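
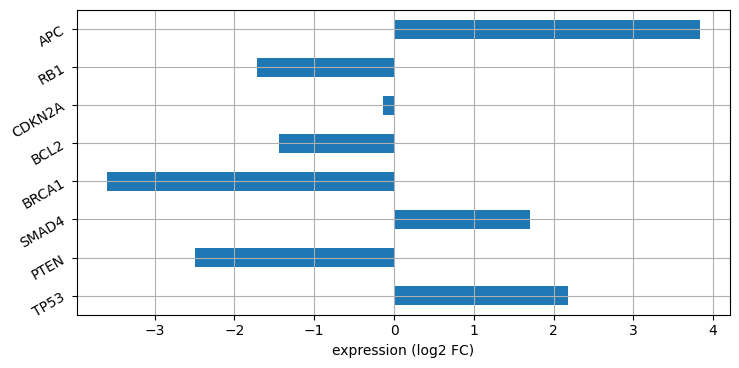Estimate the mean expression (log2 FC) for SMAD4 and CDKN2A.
(2 + 0) / 2 ≈ 1.

≈ 1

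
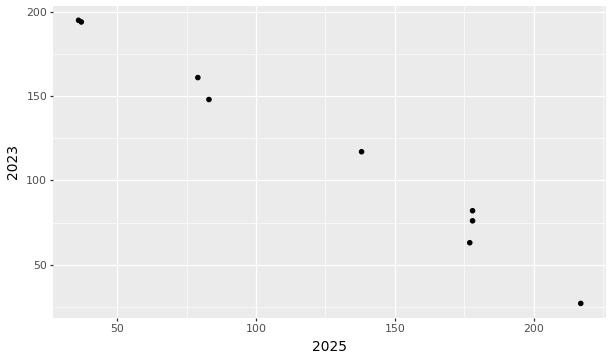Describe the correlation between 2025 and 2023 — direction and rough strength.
Points are negatively correlated; strong (|r| ≈ 1.0).

negative, strong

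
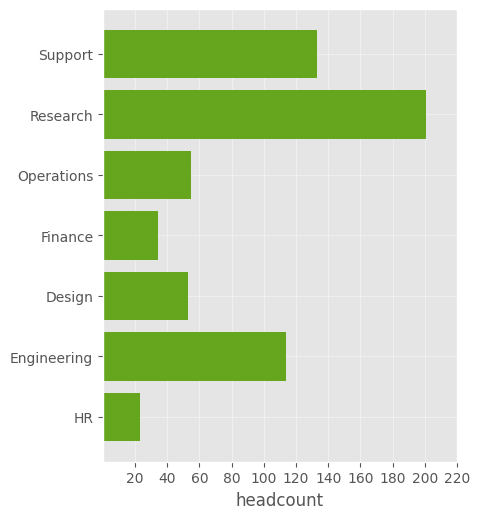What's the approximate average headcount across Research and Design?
≈ 130

(200 + 60) / 2 ≈ 130.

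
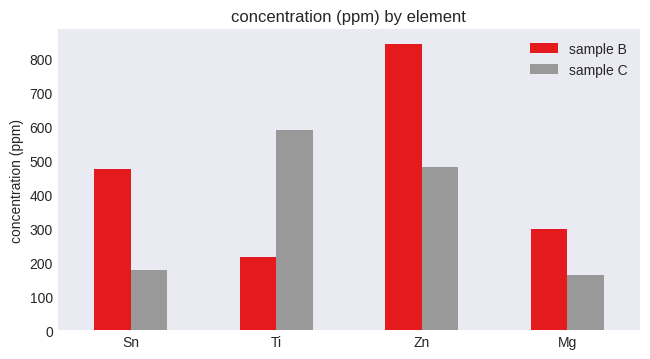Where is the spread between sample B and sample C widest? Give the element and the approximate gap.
Ti, ≈ 400 ppm

Ti: sample B ≈ 200, sample C ≈ 600 → gap ≈ 400. Next-largest (Zn) is only ≈ 300.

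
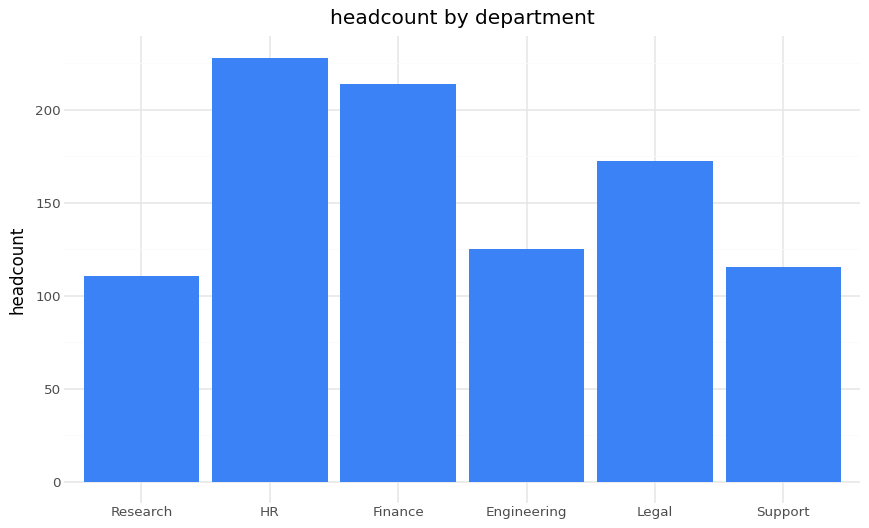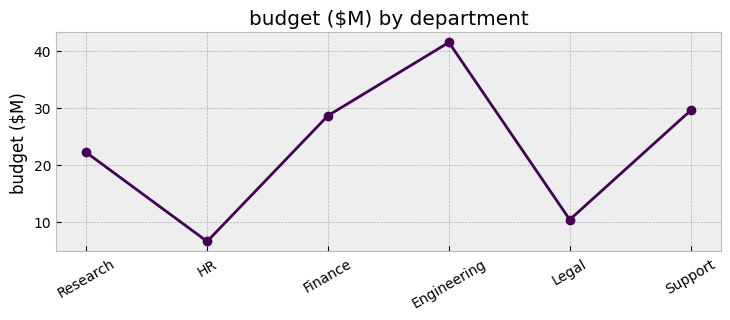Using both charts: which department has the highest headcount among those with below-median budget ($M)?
HR

Chart 2 median budget ($M) ≈ 25; below-median departments: Research, HR, Legal. Among those, HR has the highest headcount (≈ 225).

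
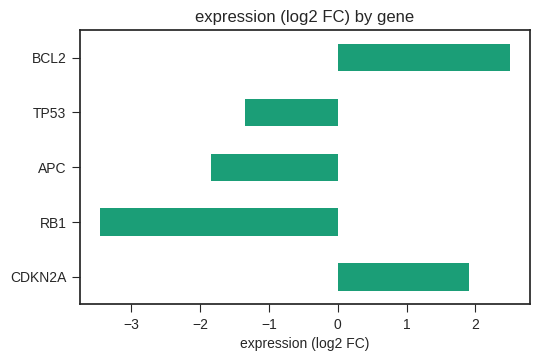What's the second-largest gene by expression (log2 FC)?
Top 3: BCL2 ≈ 2.5, CDKN2A ≈ 2.0, TP53 ≈ -1.5.

CDKN2A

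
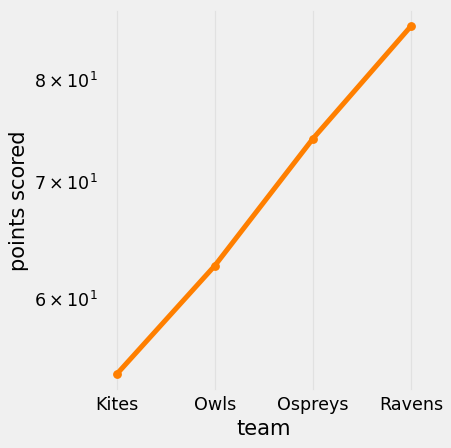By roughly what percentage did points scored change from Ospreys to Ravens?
Ospreys ≈ 75, Ravens ≈ 85; (85 − 75) / 75 ≈ +13.3%.

≈ +13.3%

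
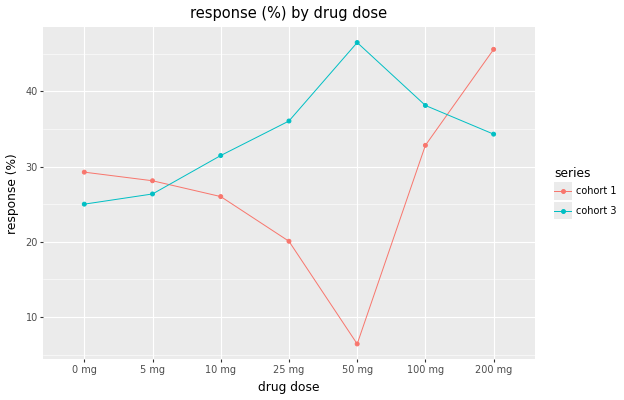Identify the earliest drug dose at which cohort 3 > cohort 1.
5 mg: cohort 3 ≈ 25 vs cohort 1 ≈ 30 (not yet); 10 mg: cohort 3 ≈ 30 vs cohort 1 ≈ 25 (first crossover).

10 mg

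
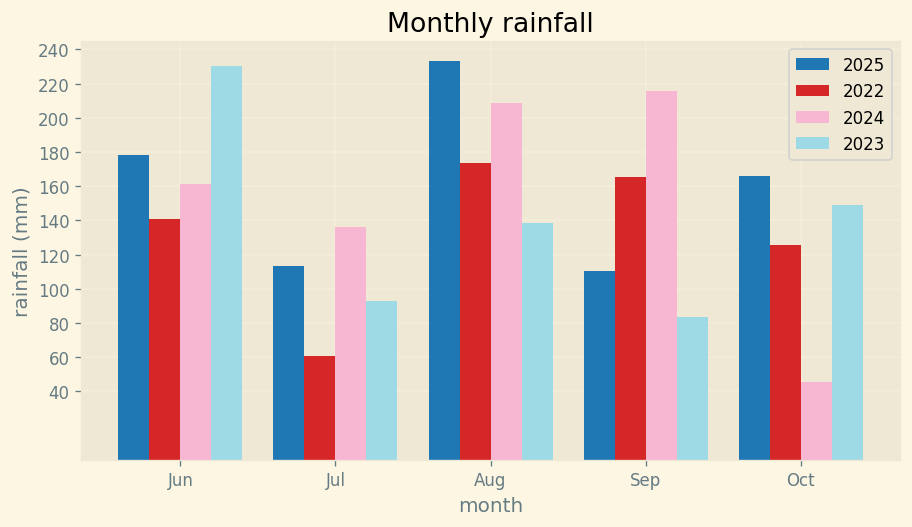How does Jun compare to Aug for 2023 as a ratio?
Jun ≈ 240, Aug ≈ 140; 240/140 ≈ 1.71.

≈ 1.71×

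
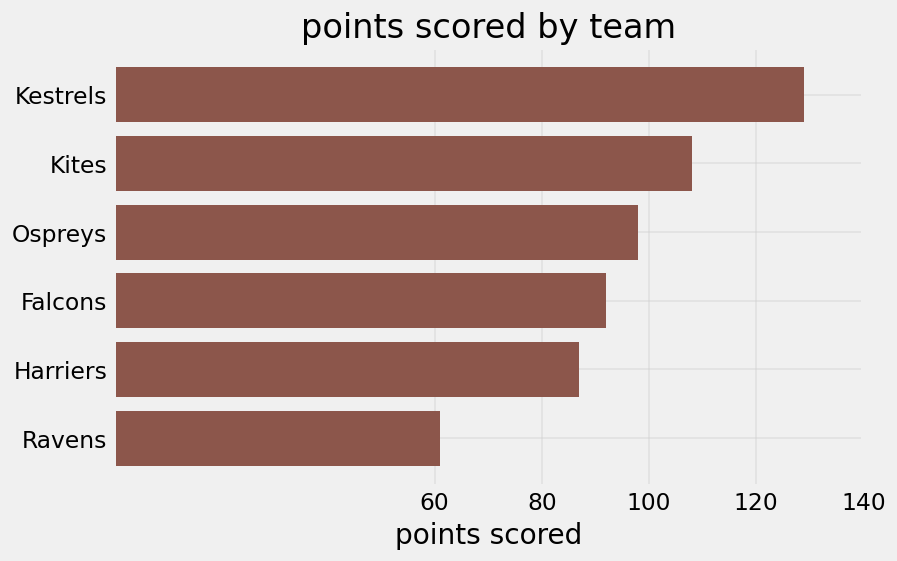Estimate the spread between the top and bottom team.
Max Kestrels ≈ 120, min Ravens ≈ 60; range ≈ 60.

≈ 60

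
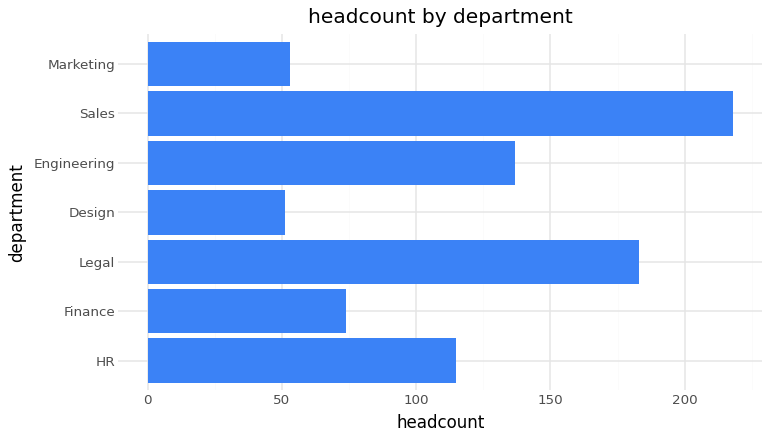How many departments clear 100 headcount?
4

Above 100: HR, Legal, Engineering, Sales.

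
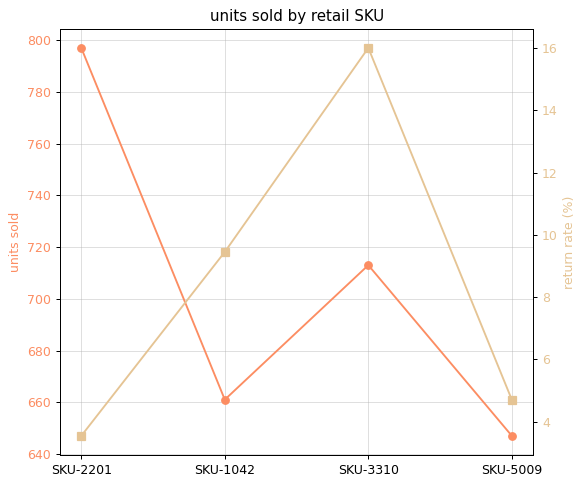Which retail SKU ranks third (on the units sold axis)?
SKU-1042

Top 4 (on the units sold axis): SKU-2201 ≈ 800, SKU-3310 ≈ 720, SKU-1042 ≈ 660, SKU-5009 ≈ 640.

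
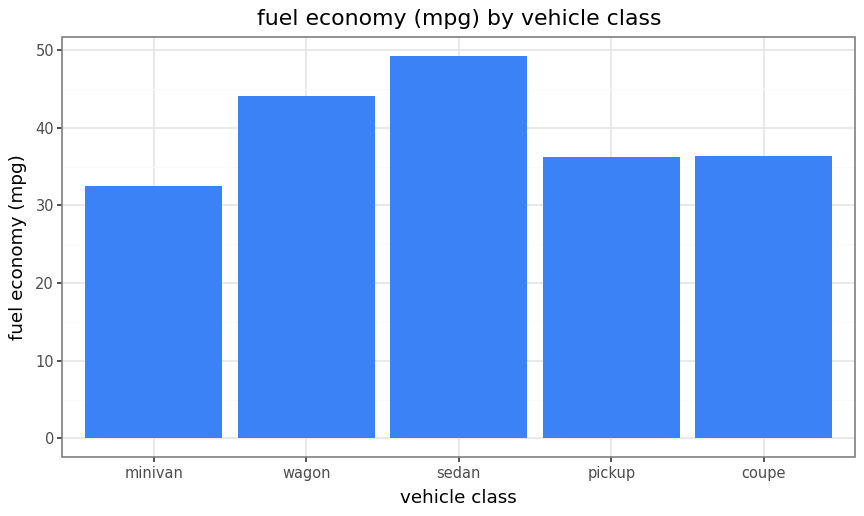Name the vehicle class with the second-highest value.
wagon

Top 3: sedan ≈ 50, wagon ≈ 45, coupe ≈ 35.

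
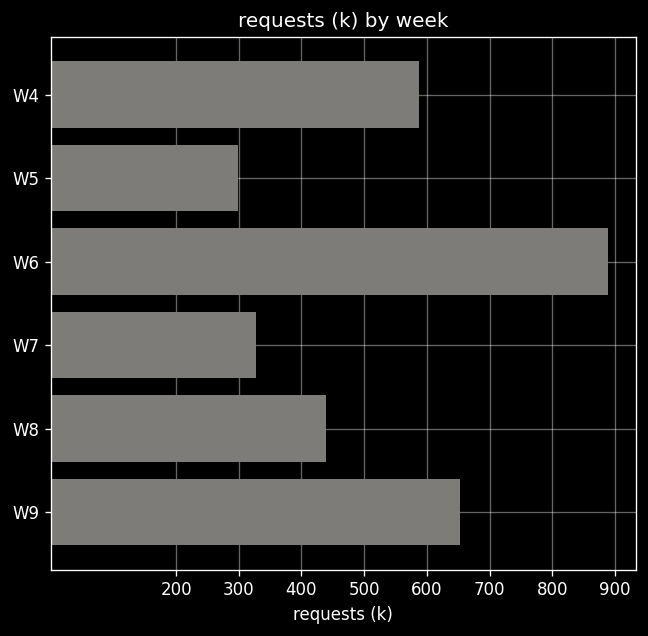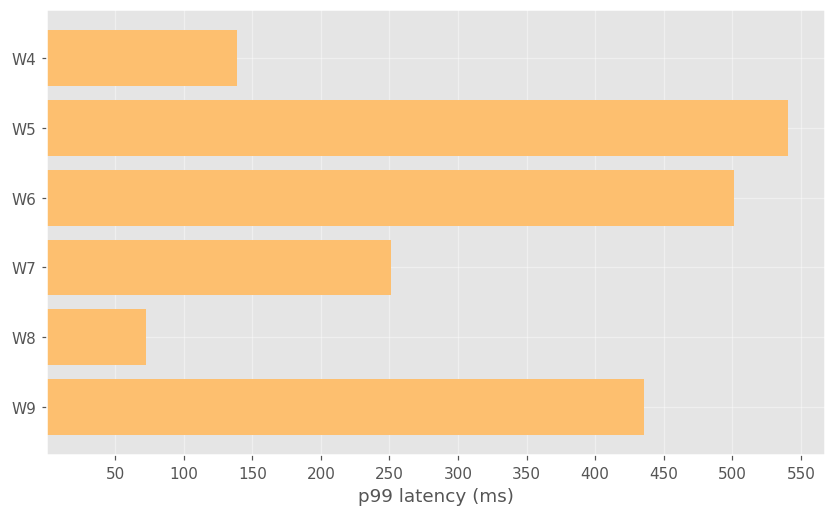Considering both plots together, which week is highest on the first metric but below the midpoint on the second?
Chart 2 median p99 latency (ms) ≈ 350; below-median weeks: W4, W7, W8. Among those, W4 has the highest requests (k) (≈ 600).

W4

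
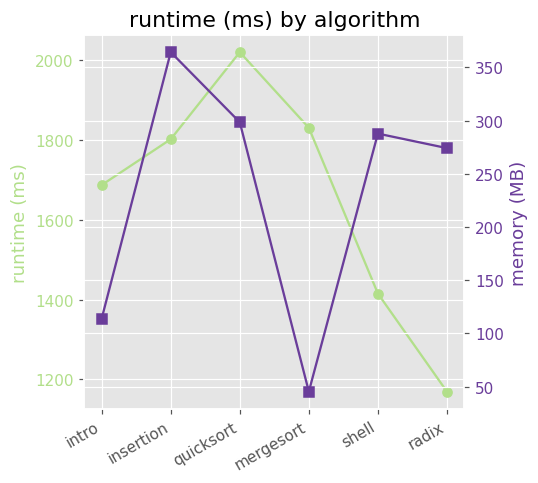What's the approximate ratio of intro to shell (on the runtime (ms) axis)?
≈ 1.21×

intro ≈ 1700, shell ≈ 1400; 1700/1400 ≈ 1.21.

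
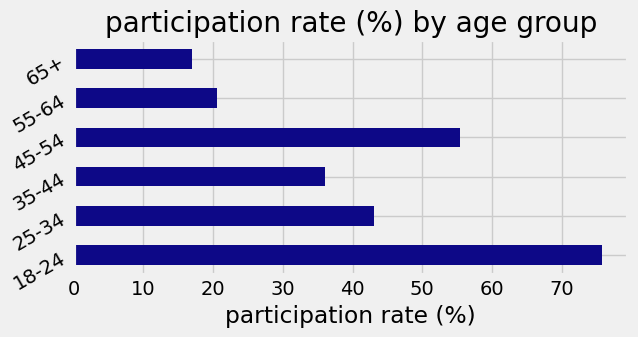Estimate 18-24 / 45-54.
18-24 ≈ 80, 45-54 ≈ 60; 80/60 ≈ 1.33.

≈ 1.33×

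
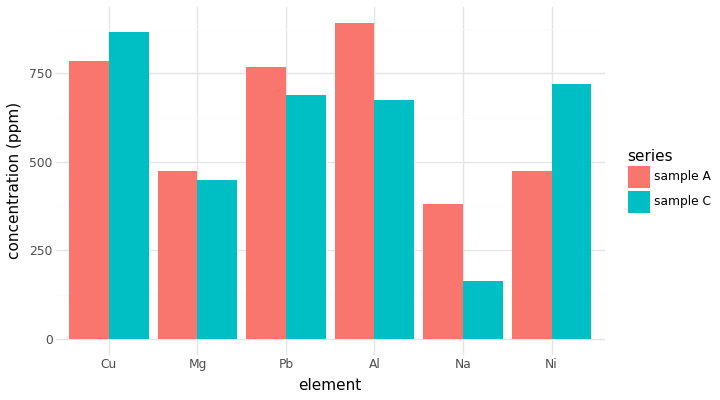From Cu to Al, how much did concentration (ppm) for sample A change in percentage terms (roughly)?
≈ +12.5%

Cu ≈ 800, Al ≈ 900; (900 − 800) / 800 ≈ +12.5%.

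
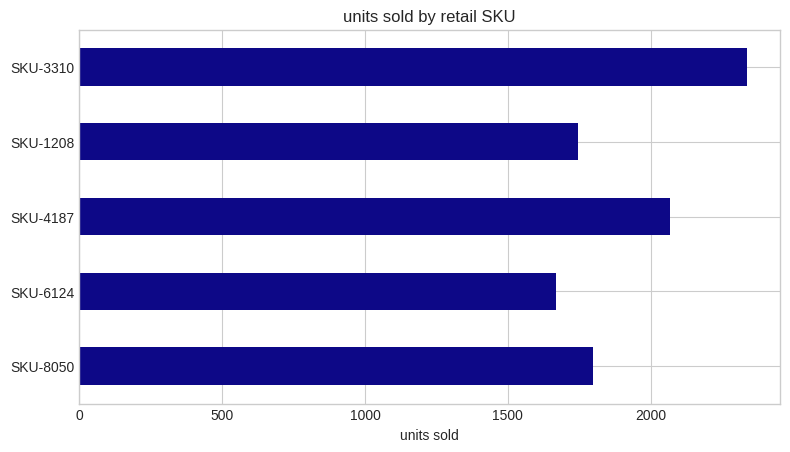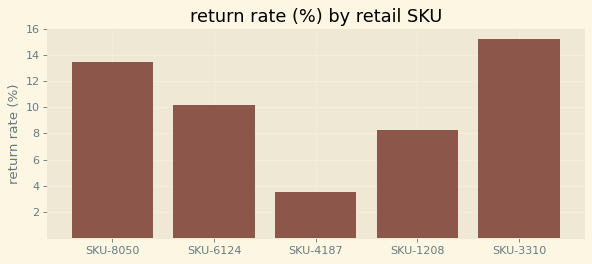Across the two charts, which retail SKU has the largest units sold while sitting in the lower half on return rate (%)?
Chart 2 median return rate (%) ≈ 10; below-median retail SKUs: SKU-4187, SKU-1208. Among those, SKU-4187 has the highest units sold (≈ 2000).

SKU-4187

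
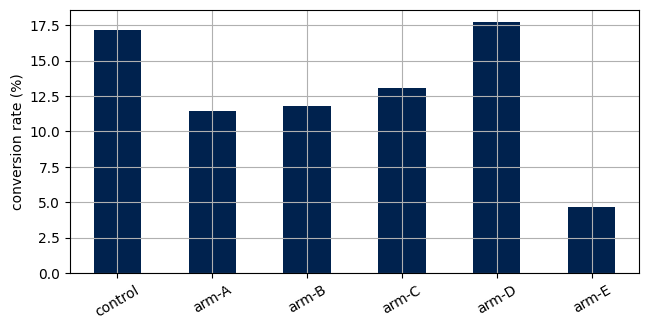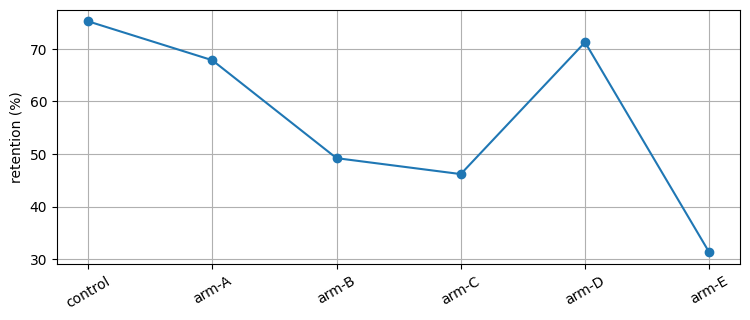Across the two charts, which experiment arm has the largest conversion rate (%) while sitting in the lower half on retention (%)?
Chart 2 median retention (%) ≈ 60; below-median experiment arms: arm-B, arm-C, arm-E. Among those, arm-C has the highest conversion rate (%) (≈ 14).

arm-C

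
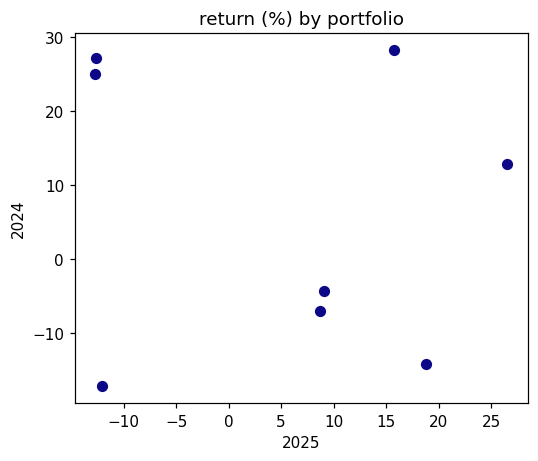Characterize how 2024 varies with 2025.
no clear correlation

Points are roughly uncorrelated; weak (|r| ≈ 0.1).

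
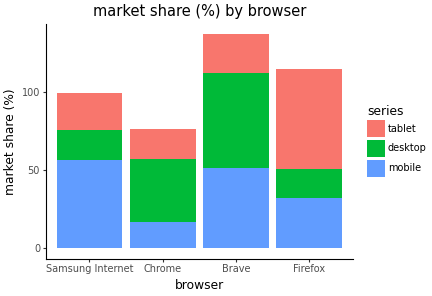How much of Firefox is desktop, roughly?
≈ 20

desktop top ≈ 60, bottom ≈ 40; segment ≈ 20.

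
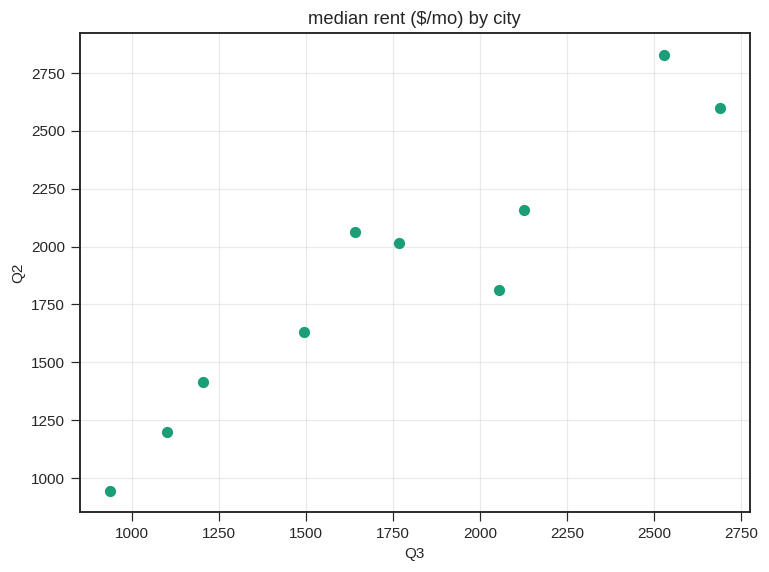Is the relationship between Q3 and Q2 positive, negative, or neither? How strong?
Points are positively correlated; strong (|r| ≈ 0.9).

positive, strong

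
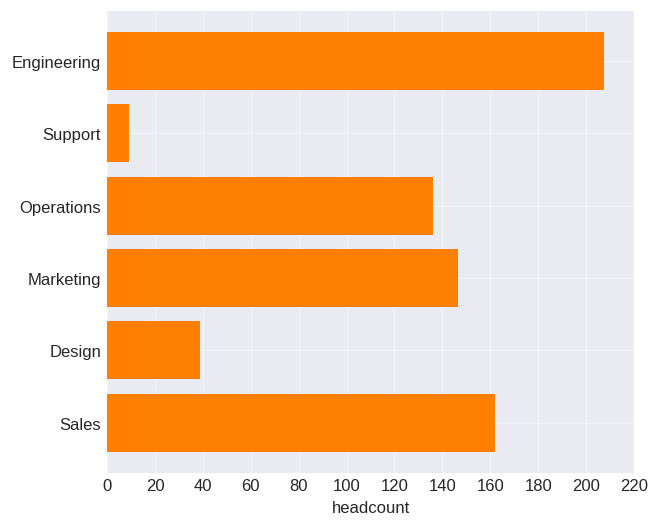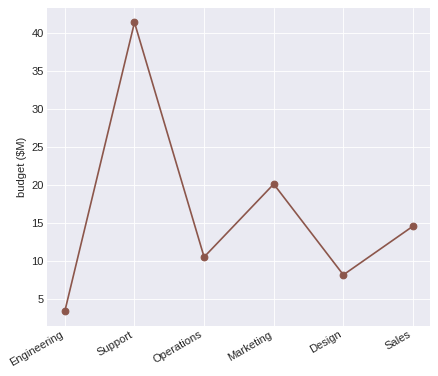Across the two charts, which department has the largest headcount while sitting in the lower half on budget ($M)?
Chart 2 median budget ($M) ≈ 15; below-median departments: Engineering, Operations, Design. Among those, Engineering has the highest headcount (≈ 200).

Engineering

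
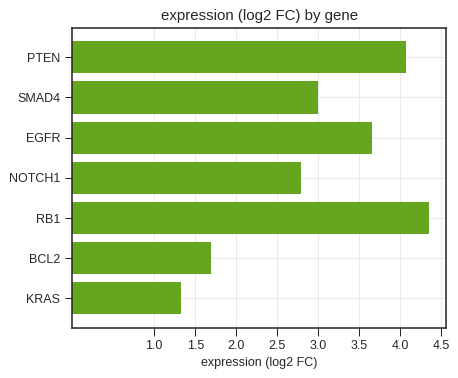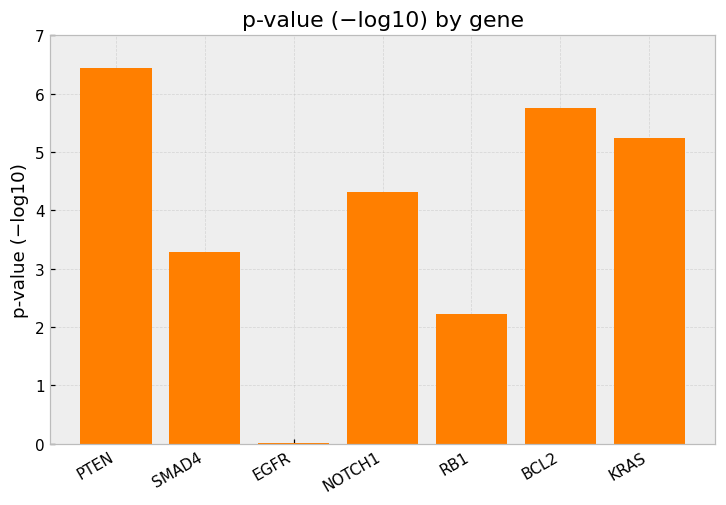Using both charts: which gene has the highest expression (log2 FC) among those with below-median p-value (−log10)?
Chart 2 median p-value (−log10) ≈ 4; below-median genes: SMAD4, EGFR, RB1. Among those, RB1 has the highest expression (log2 FC) (≈ 4.5).

RB1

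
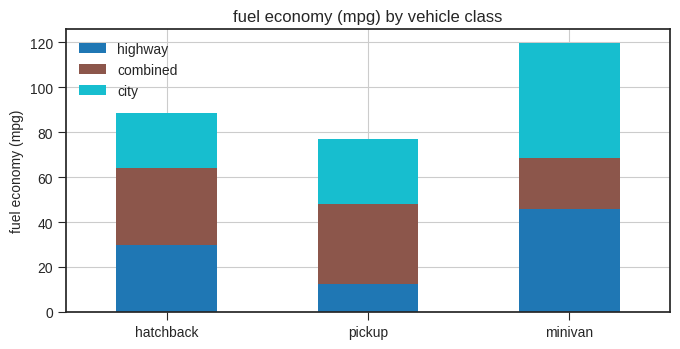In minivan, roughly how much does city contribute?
city top ≈ 120, bottom ≈ 70; segment ≈ 50.

≈ 50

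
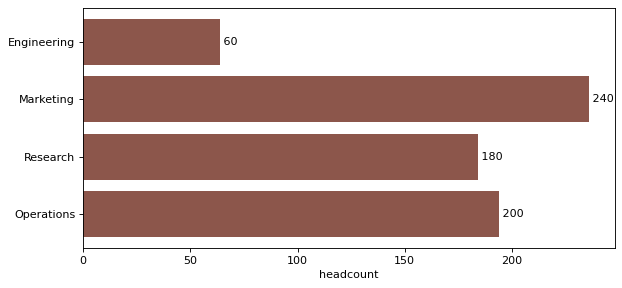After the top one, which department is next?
Top 3: Marketing ≈ 240, Operations ≈ 200, Research ≈ 180.

Operations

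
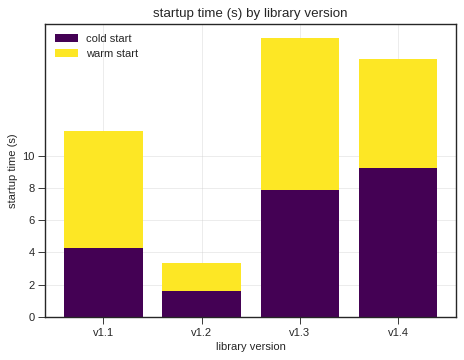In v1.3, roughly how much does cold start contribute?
cold start top ≈ 8, bottom ≈ 0; segment ≈ 8.

≈ 8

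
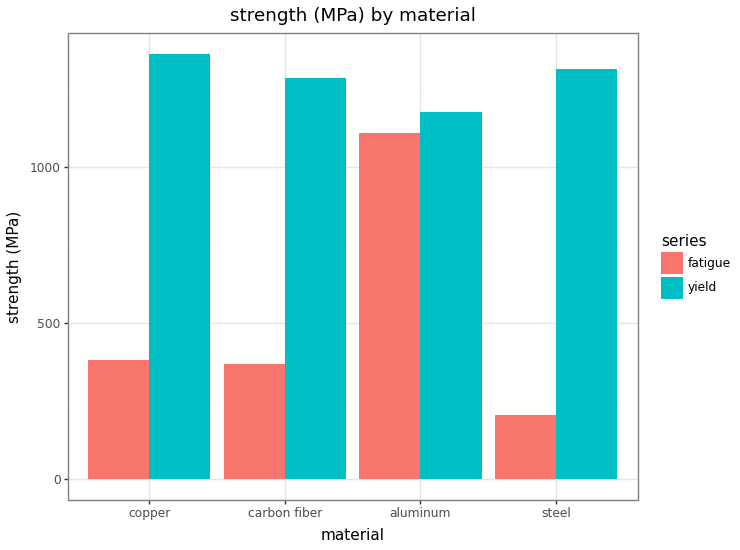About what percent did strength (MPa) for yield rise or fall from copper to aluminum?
copper ≈ 1400, aluminum ≈ 1200; (1200 − 1400) / 1400 ≈ -14.3%.

≈ -14.3%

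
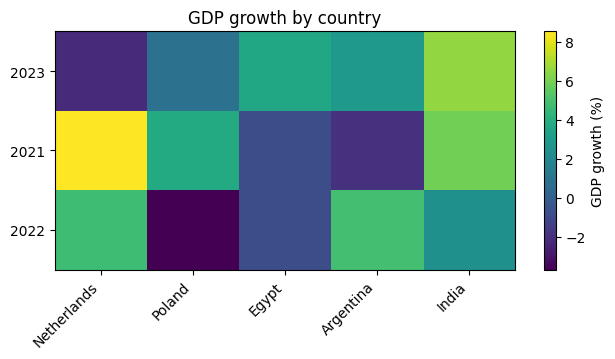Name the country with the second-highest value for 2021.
Top 3 for 2021: Netherlands ≈ 8, India ≈ 6, Poland ≈ 4.

India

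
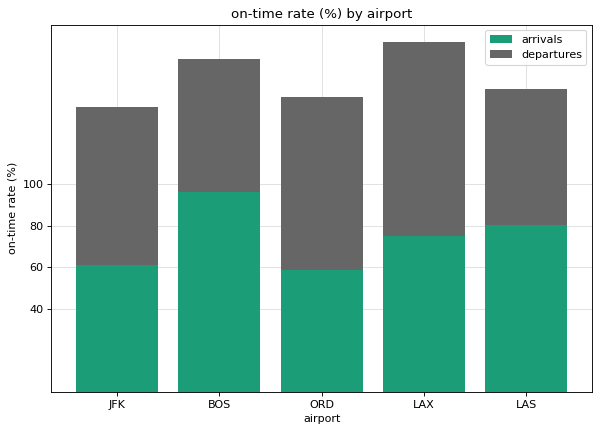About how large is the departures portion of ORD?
≈ 80

departures top ≈ 140, bottom ≈ 60; segment ≈ 80.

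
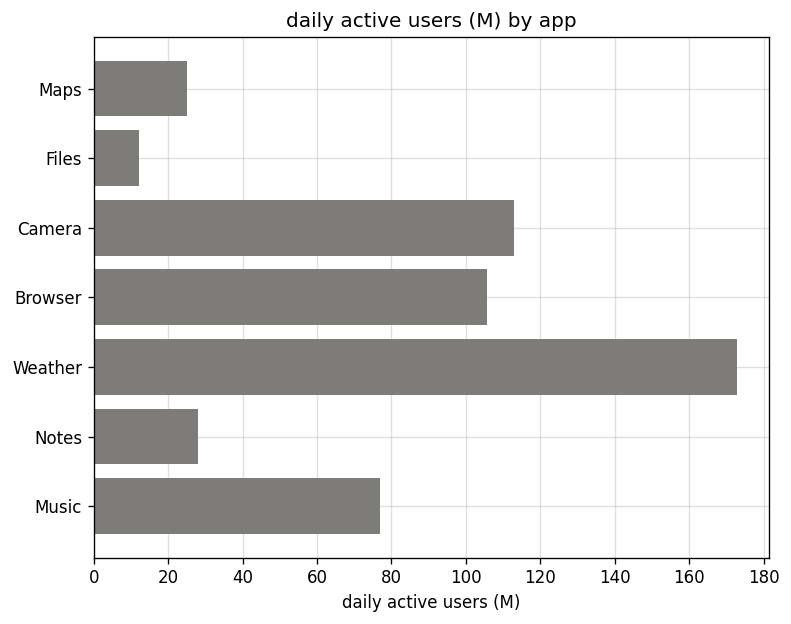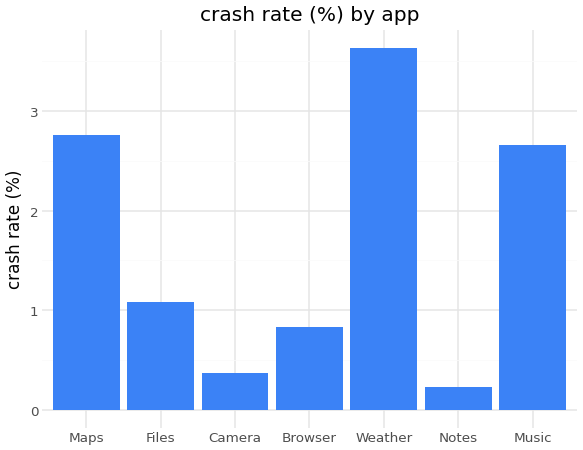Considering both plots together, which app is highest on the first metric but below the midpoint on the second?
Chart 2 median crash rate (%) ≈ 1; below-median apps: Camera, Browser, Notes. Among those, Camera has the highest daily active users (M) (≈ 120).

Camera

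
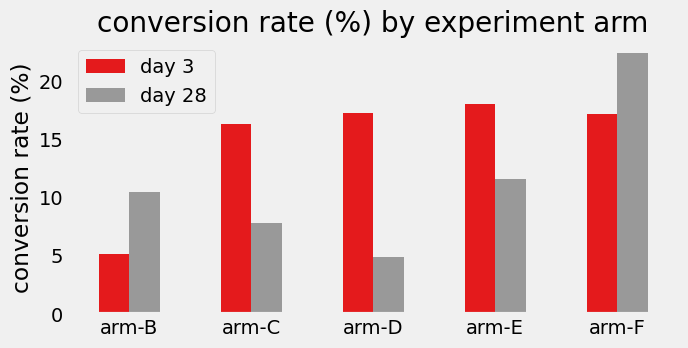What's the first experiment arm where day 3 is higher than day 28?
arm-C

arm-B: day 3 ≈ 6 vs day 28 ≈ 10 (not yet); arm-C: day 3 ≈ 16 vs day 28 ≈ 8 (first crossover).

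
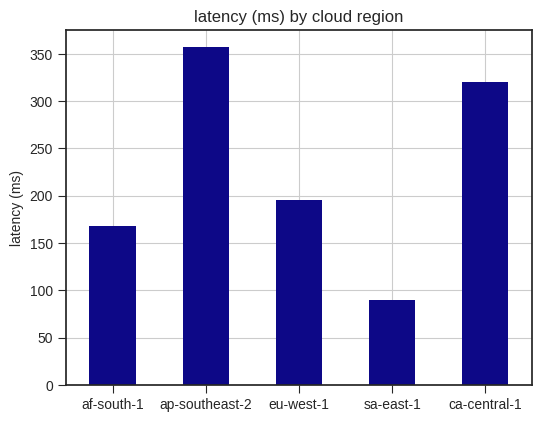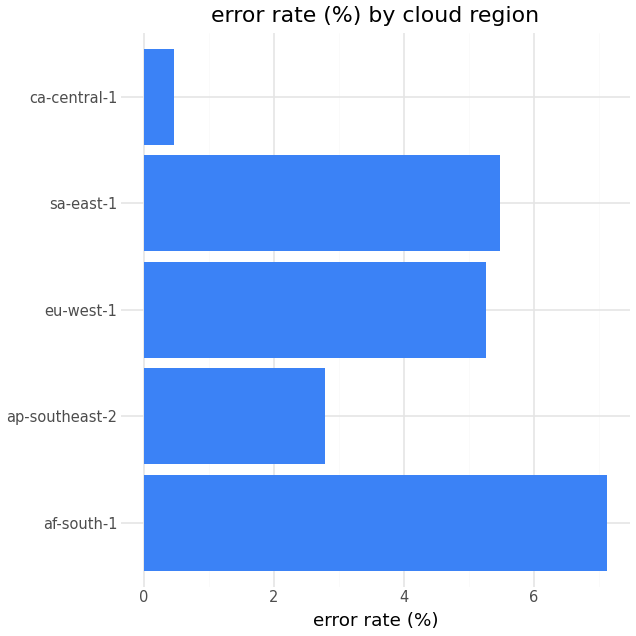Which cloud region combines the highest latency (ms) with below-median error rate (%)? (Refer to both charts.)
ap-southeast-2

Chart 2 median error rate (%) ≈ 5; below-median cloud regions: ap-southeast-2, ca-central-1. Among those, ap-southeast-2 has the highest latency (ms) (≈ 350).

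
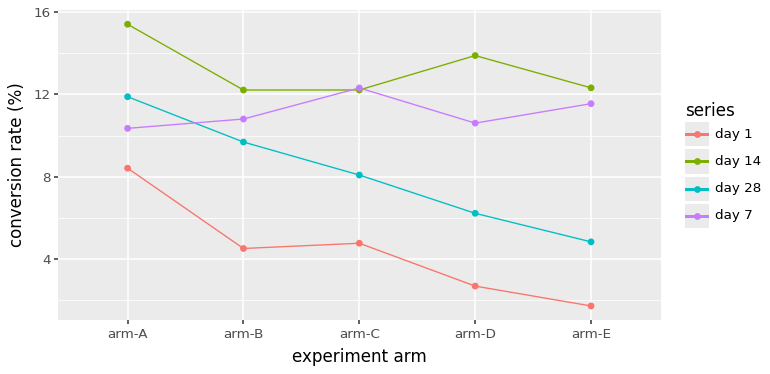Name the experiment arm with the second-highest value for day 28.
arm-B

Top 3 for day 28: arm-A ≈ 12, arm-B ≈ 10, arm-C ≈ 8.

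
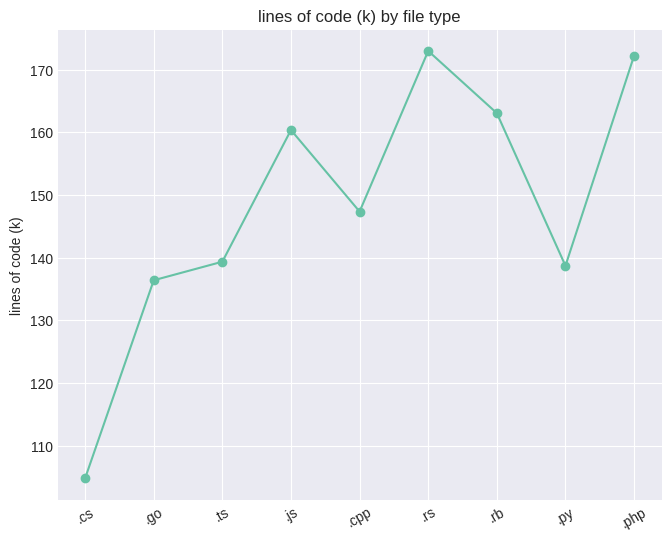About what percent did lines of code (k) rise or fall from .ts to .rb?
.ts ≈ 140, .rb ≈ 160; (160 − 140) / 140 ≈ +14.3%.

≈ +14.3%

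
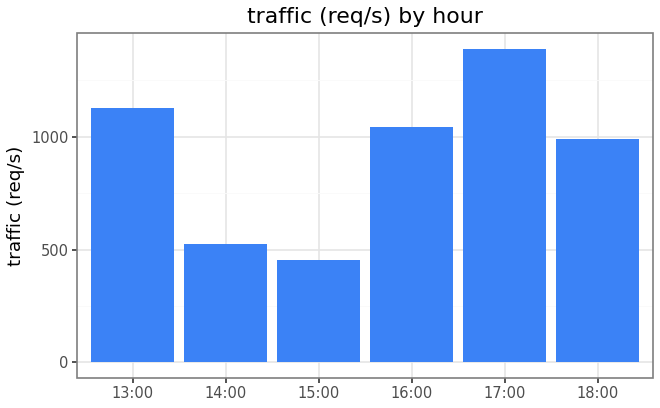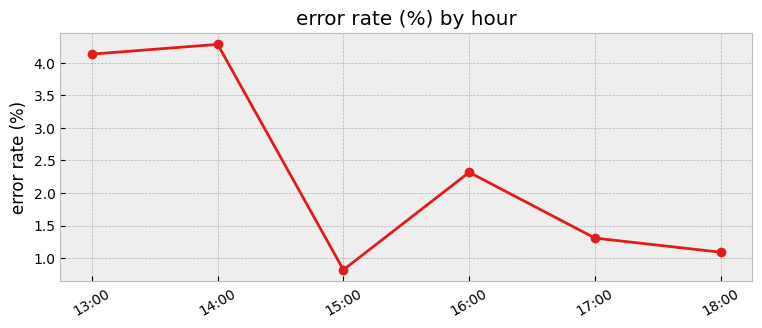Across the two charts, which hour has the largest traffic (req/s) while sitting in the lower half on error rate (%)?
17:00

Chart 2 median error rate (%) ≈ 2; below-median hours: 15:00, 17:00, 18:00. Among those, 17:00 has the highest traffic (req/s) (≈ 1400).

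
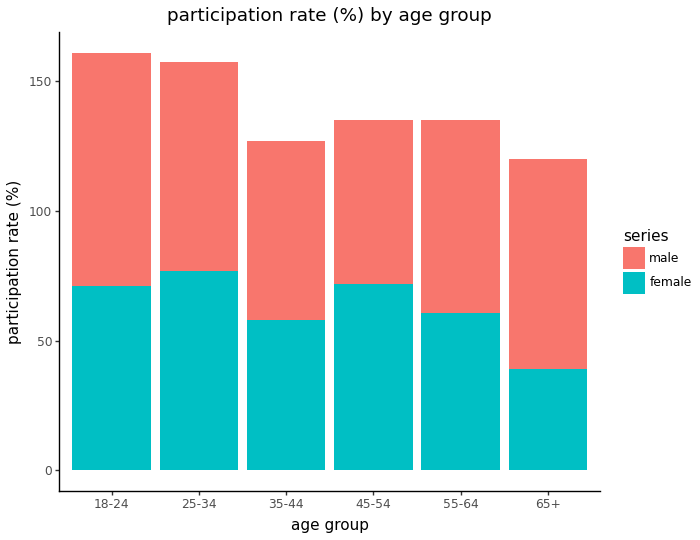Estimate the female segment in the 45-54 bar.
female top ≈ 80, bottom ≈ 0; segment ≈ 80.

≈ 80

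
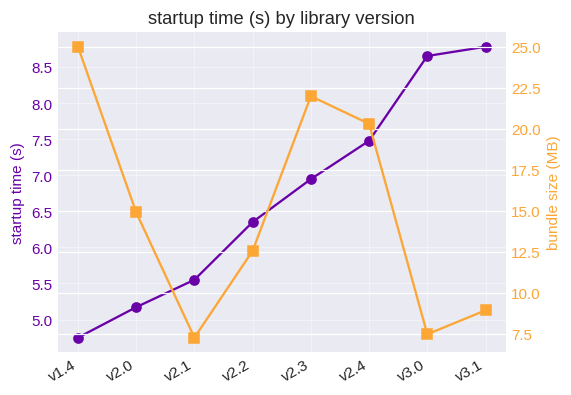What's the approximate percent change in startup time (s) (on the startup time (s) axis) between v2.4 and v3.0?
v2.4 ≈ 7.5, v3.0 ≈ 8.5; (8.5 − 7.5) / 7.5 ≈ +13.3%.

≈ +13.3%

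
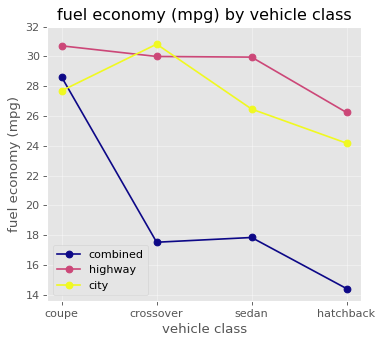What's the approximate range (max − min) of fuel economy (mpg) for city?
≈ 6

Max crossover ≈ 30, min hatchback ≈ 24; range ≈ 6.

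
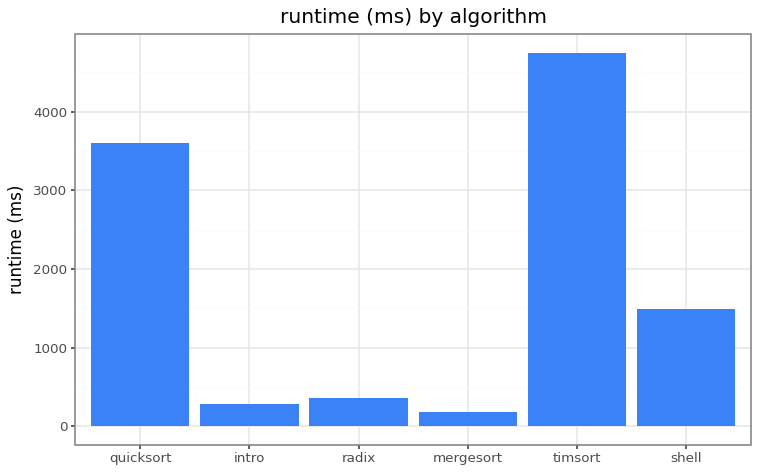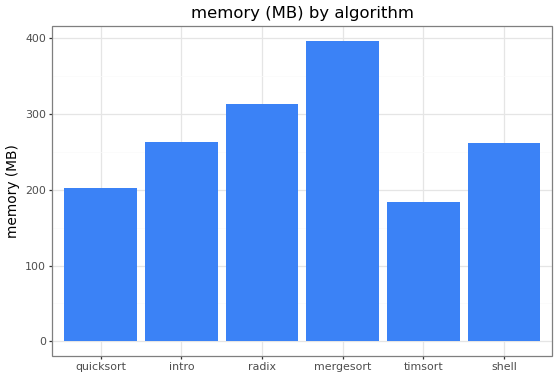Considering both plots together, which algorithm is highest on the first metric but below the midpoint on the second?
Chart 2 median memory (MB) ≈ 250; below-median algorithms: quicksort, timsort, shell. Among those, timsort has the highest runtime (ms) (≈ 5000).

timsort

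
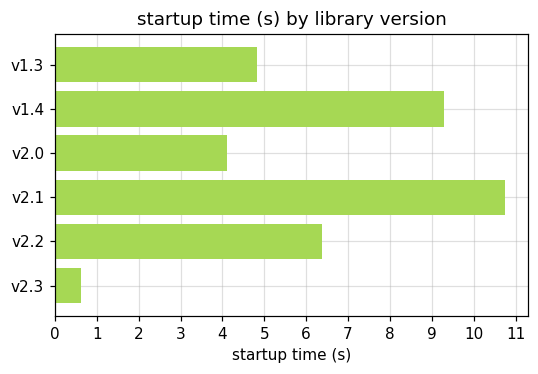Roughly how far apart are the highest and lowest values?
Max v2.1 ≈ 11, min v2.3 ≈ 1; range ≈ 10.

≈ 10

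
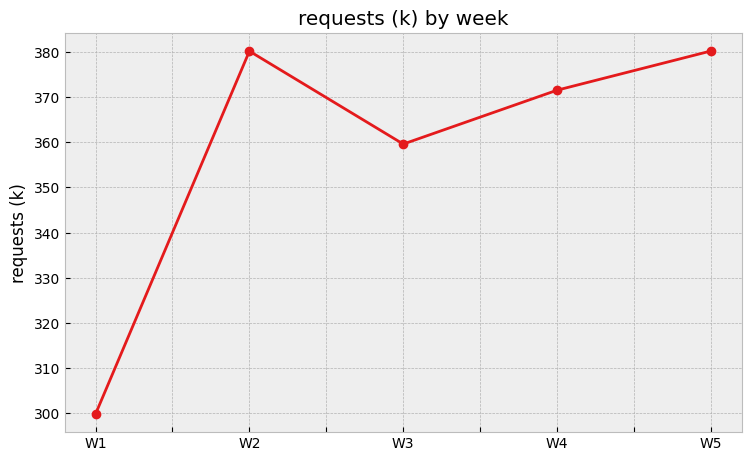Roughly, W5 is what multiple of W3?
W5 ≈ 380, W3 ≈ 360; 380/360 ≈ 1.06.

≈ 1.06×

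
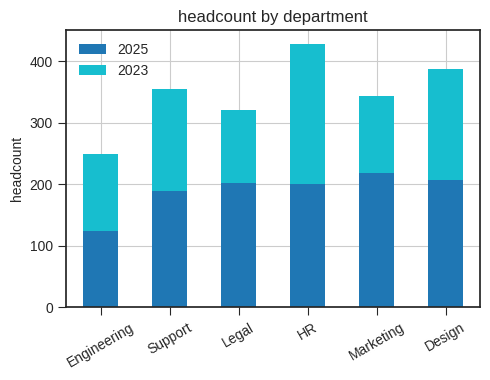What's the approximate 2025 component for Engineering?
2025 top ≈ 100, bottom ≈ 0; segment ≈ 100.

≈ 100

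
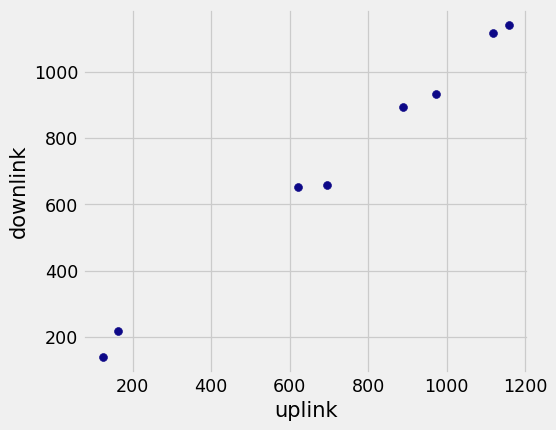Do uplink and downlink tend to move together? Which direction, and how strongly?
Points are positively correlated; strong (|r| ≈ 1.0).

positive, strong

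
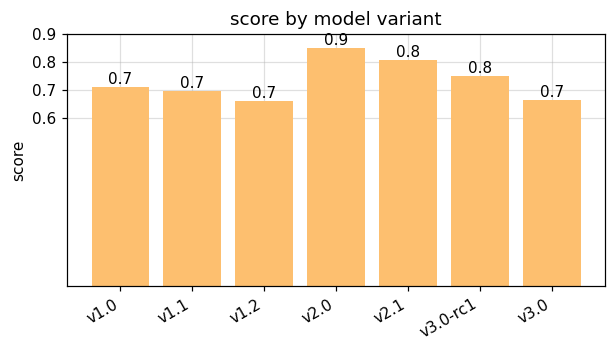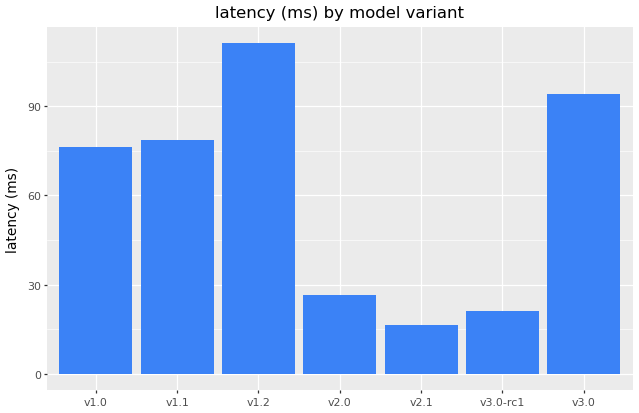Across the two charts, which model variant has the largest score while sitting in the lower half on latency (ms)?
Chart 2 median latency (ms) ≈ 80; below-median model variants: v2.0, v2.1, v3.0-rc1. Among those, v2.0 has the highest score (≈ 0.9).

v2.0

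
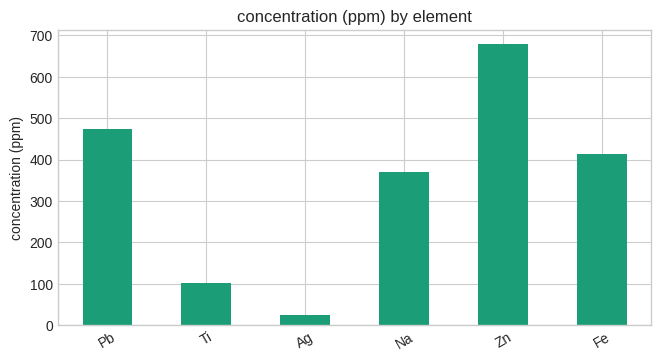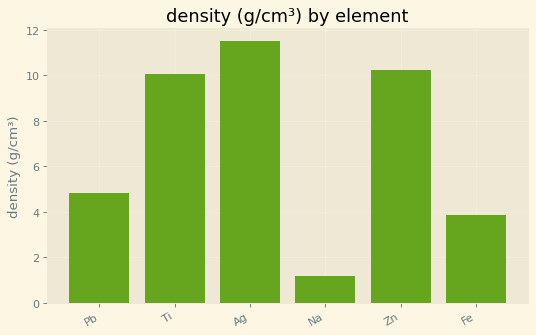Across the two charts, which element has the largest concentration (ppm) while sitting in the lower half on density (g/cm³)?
Chart 2 median density (g/cm³) ≈ 8; below-median elements: Pb, Na, Fe. Among those, Pb has the highest concentration (ppm) (≈ 500).

Pb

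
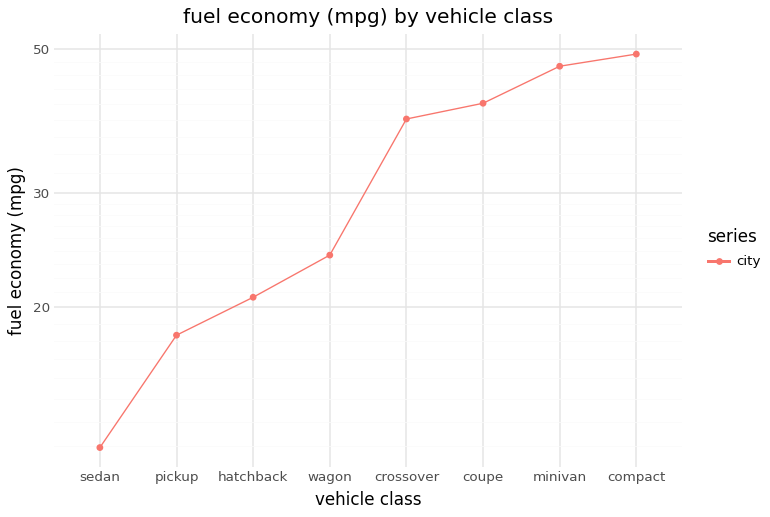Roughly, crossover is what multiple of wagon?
crossover ≈ 40, wagon ≈ 25; 40/25 ≈ 1.6.

≈ 1.6×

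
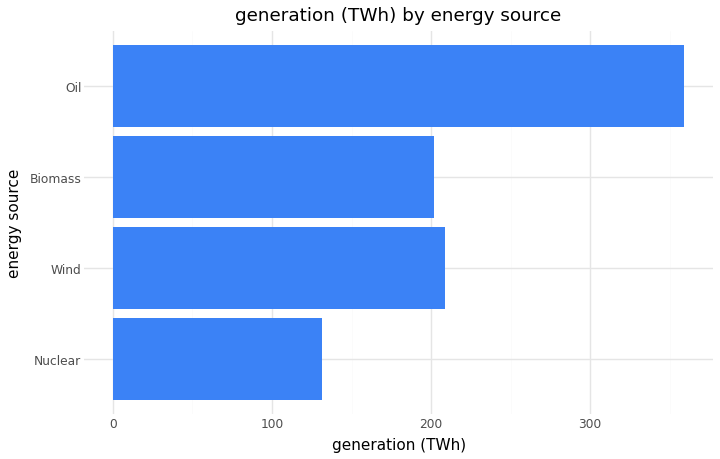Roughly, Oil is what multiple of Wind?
≈ 1.75×

Oil ≈ 350, Wind ≈ 200; 350/200 ≈ 1.75.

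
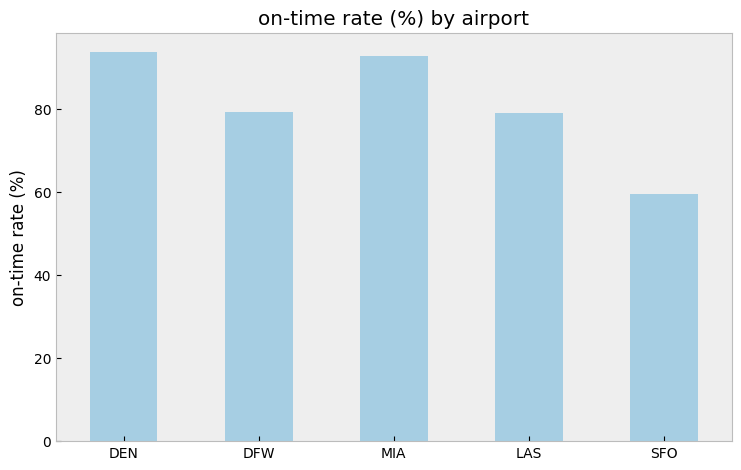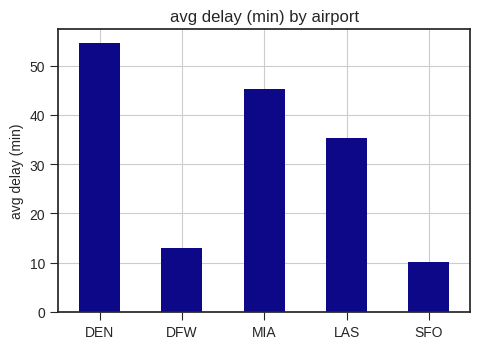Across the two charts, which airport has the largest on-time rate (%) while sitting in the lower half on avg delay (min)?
DFW

Chart 2 median avg delay (min) ≈ 40; below-median airports: DFW, SFO. Among those, DFW has the highest on-time rate (%) (≈ 80).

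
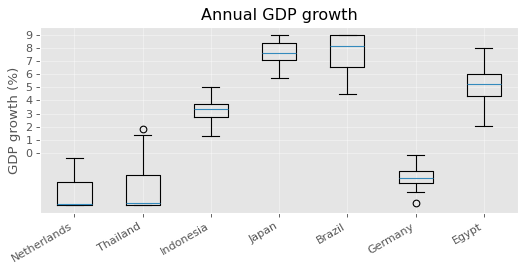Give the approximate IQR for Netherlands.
≈ 2

Q3 ≈ -2, Q1 ≈ -4; IQR ≈ 2.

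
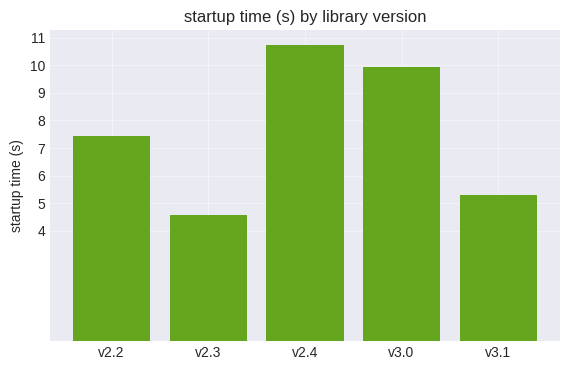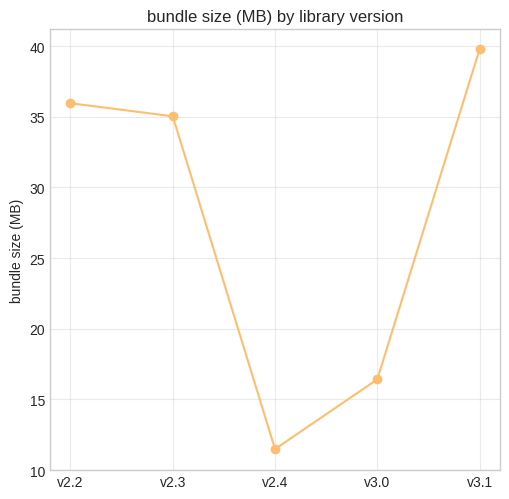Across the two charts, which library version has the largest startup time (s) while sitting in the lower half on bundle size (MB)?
v2.4

Chart 2 median bundle size (MB) ≈ 35; below-median library versions: v2.4, v3.0. Among those, v2.4 has the highest startup time (s) (≈ 11).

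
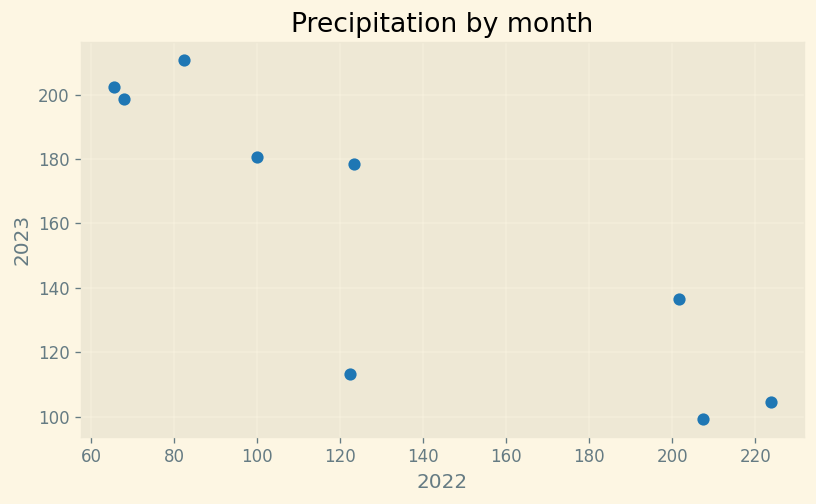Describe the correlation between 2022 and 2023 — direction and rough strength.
negative, strong

Points are negatively correlated; strong (|r| ≈ 0.9).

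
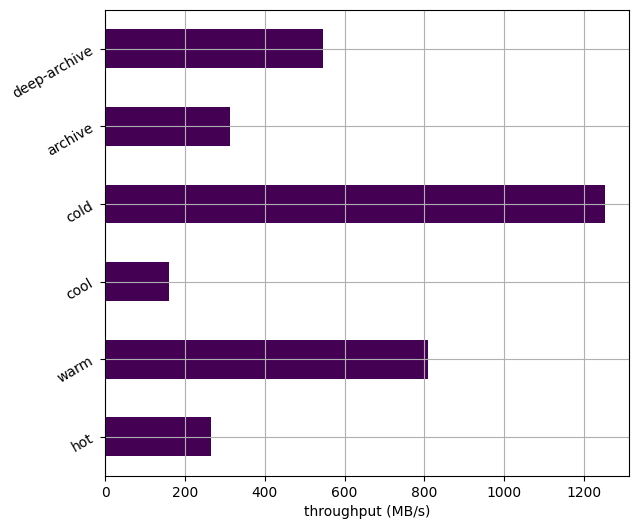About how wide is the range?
Max cold ≈ 1200, min cool ≈ 200; range ≈ 1000.

≈ 1000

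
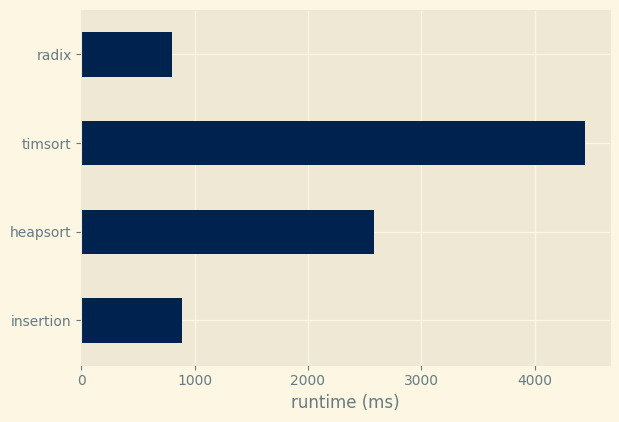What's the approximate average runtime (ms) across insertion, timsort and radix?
≈ 2167

(1000 + 4500 + 1000) / 3 ≈ 2167.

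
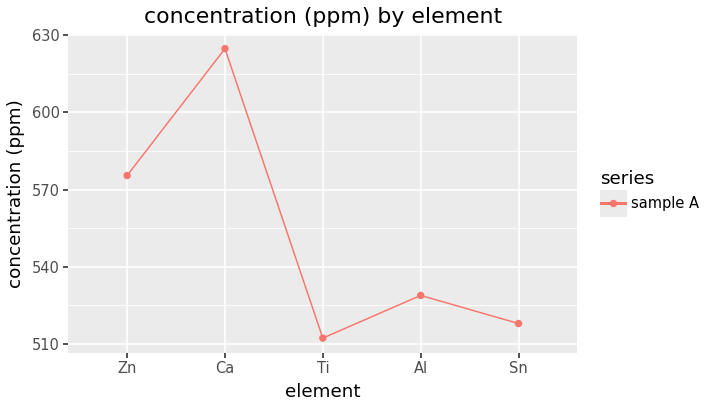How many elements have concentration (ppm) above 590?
1

Above 590: Ca.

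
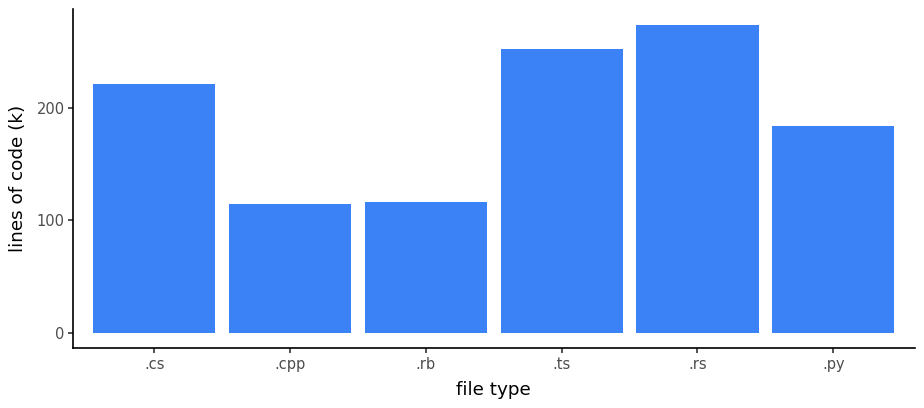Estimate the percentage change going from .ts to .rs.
.ts ≈ 250, .rs ≈ 275; (275 − 250) / 250 ≈ +10%.

≈ +10%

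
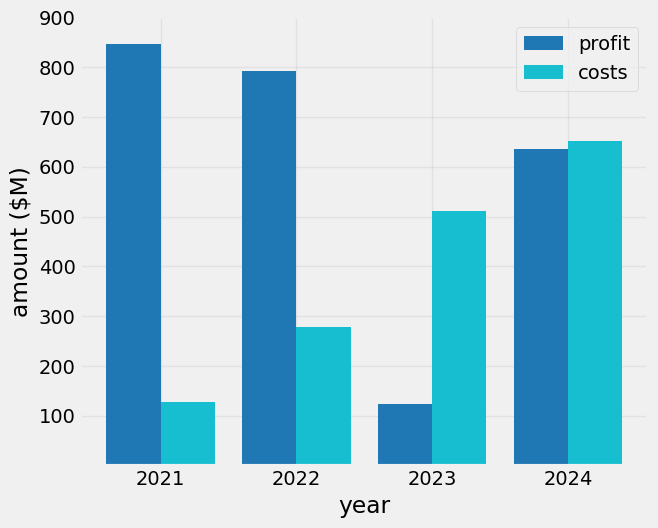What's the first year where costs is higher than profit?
2022: costs ≈ 300 vs profit ≈ 800 (not yet); 2023: costs ≈ 500 vs profit ≈ 100 (first crossover).

2023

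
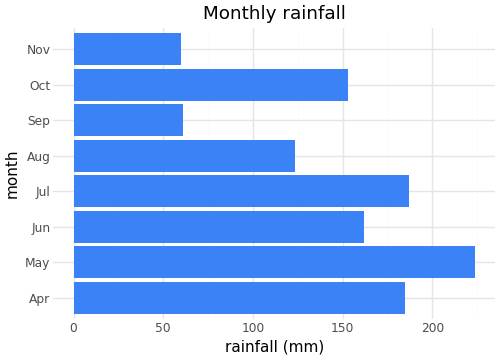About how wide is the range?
≈ 160

Max May ≈ 220, min Nov ≈ 60; range ≈ 160.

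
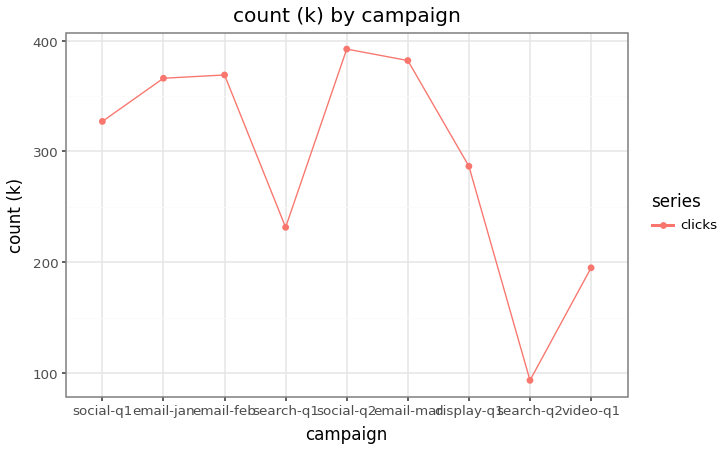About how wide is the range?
≈ 300

Max social-q2 ≈ 400, min search-q2 ≈ 100; range ≈ 300.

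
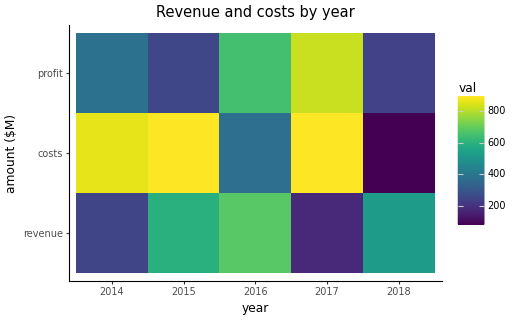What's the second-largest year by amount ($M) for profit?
Top 3 for profit: 2017 ≈ 800, 2016 ≈ 700, 2014 ≈ 400.

2016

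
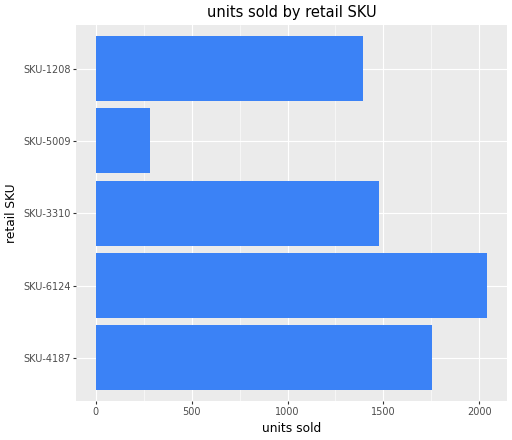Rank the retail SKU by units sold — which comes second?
SKU-4187

Top 3: SKU-6124 ≈ 2000, SKU-4187 ≈ 1800, SKU-3310 ≈ 1400.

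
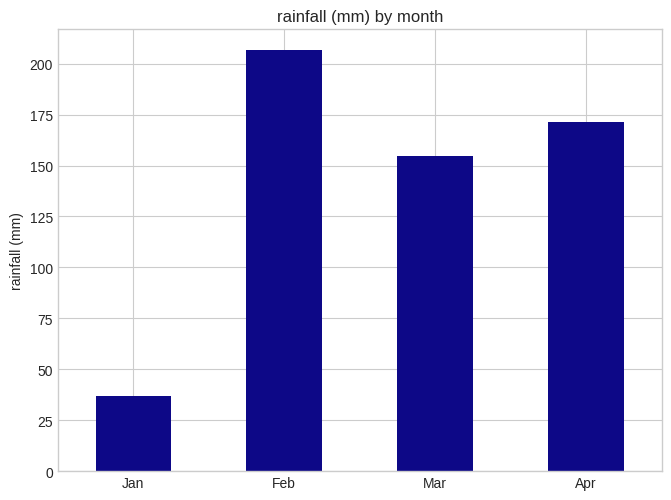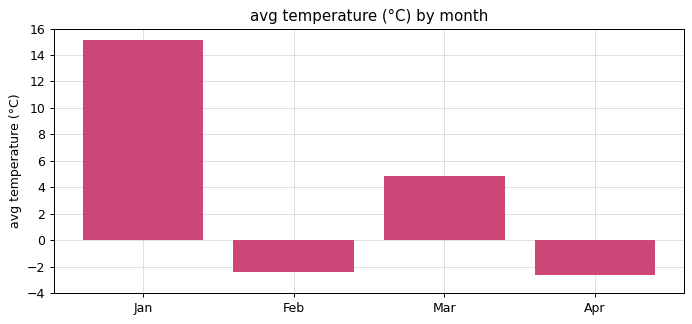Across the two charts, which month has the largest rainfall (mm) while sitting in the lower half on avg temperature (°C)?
Feb

Chart 2 median avg temperature (°C) ≈ 2; below-median months: Feb, Apr. Among those, Feb has the highest rainfall (mm) (≈ 200).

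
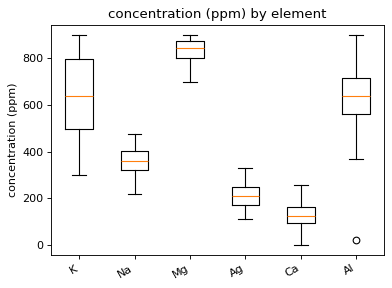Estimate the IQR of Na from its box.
≈ 100

Q3 ≈ 400, Q1 ≈ 300; IQR ≈ 100.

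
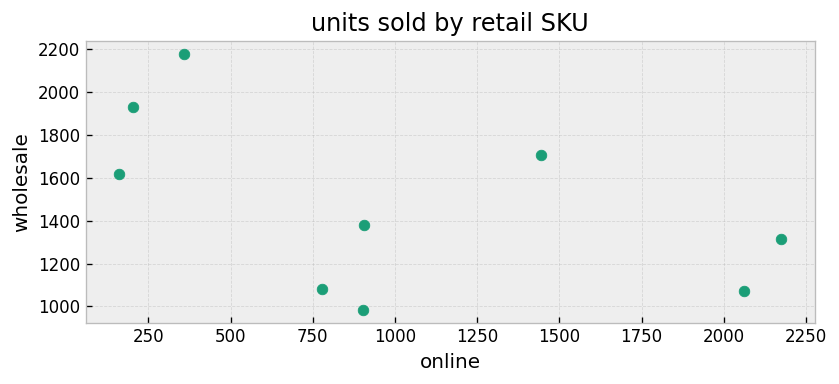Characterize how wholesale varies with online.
Points are negatively correlated; moderate (|r| ≈ 0.5).

negative, moderate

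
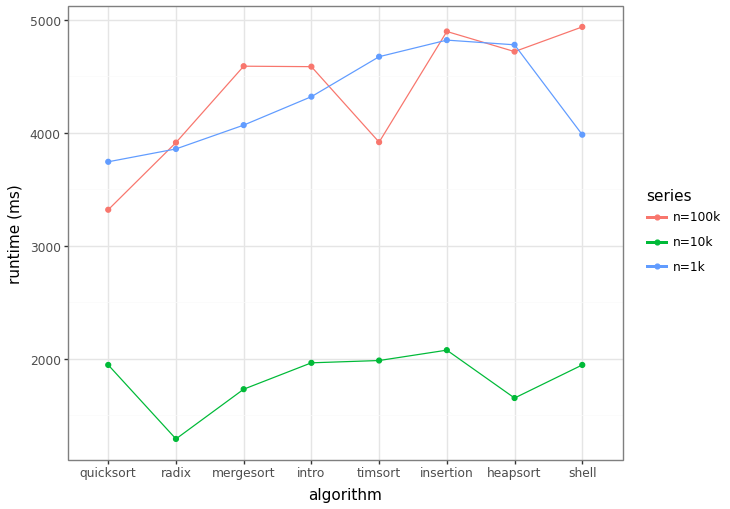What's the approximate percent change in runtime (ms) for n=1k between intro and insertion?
intro ≈ 4500, insertion ≈ 5000; (5000 − 4500) / 4500 ≈ +11.1%.

≈ +11.1%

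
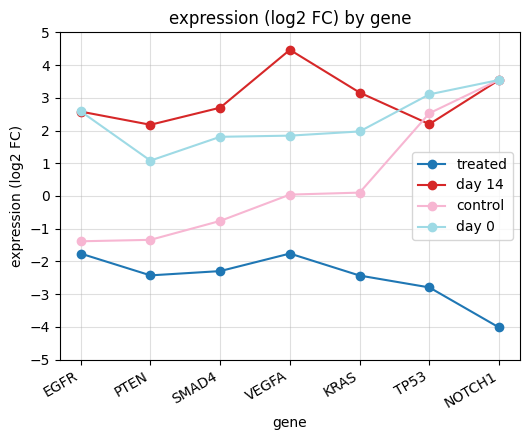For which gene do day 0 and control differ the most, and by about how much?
EGFR: day 0 ≈ 3, control ≈ -1 → gap ≈ 4. Next-largest (SMAD4) is only ≈ 3.

EGFR, ≈ 4 log2 FC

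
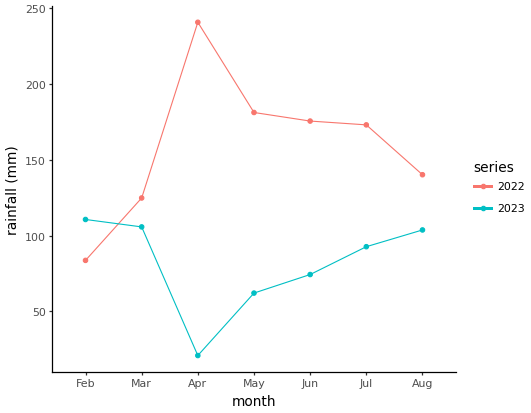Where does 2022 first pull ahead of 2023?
Mar

Feb: 2022 ≈ 80 vs 2023 ≈ 120 (not yet); Mar: 2022 ≈ 120 vs 2023 ≈ 100 (first crossover).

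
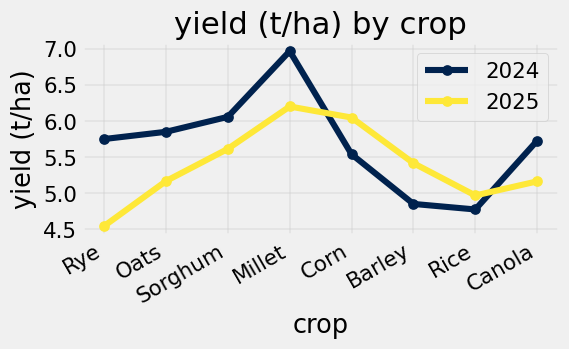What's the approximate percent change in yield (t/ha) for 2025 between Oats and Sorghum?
Oats ≈ 5.0, Sorghum ≈ 5.5; (5.5 − 5.0) / 5.0 ≈ +10%.

≈ +10%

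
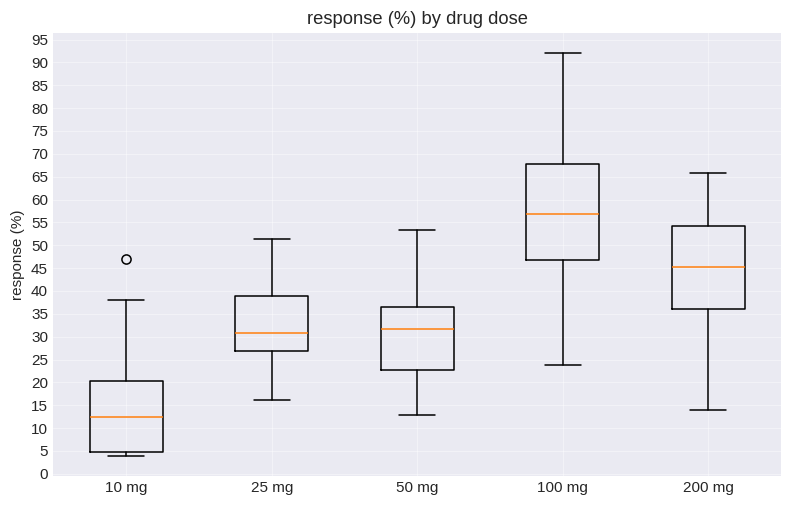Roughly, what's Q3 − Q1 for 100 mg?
≈ 25

Q3 ≈ 70, Q1 ≈ 45; IQR ≈ 25.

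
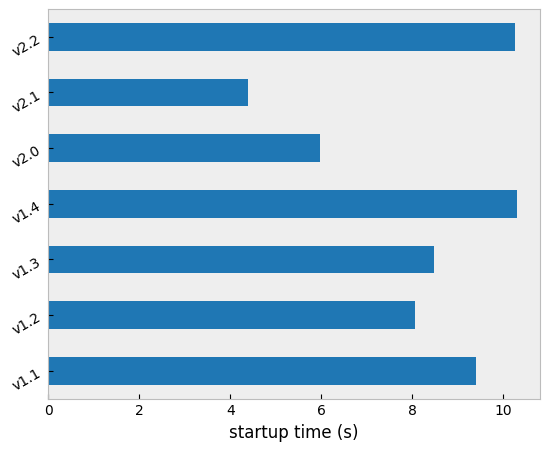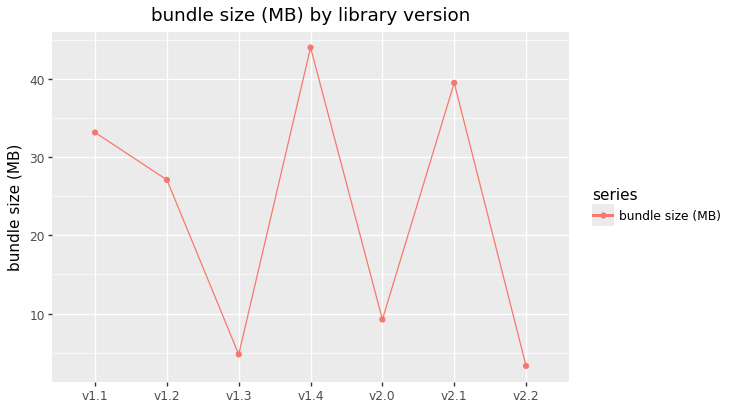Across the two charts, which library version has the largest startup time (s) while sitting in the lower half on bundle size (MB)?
v2.2

Chart 2 median bundle size (MB) ≈ 25; below-median library versions: v1.3, v2.0, v2.2. Among those, v2.2 has the highest startup time (s) (≈ 10).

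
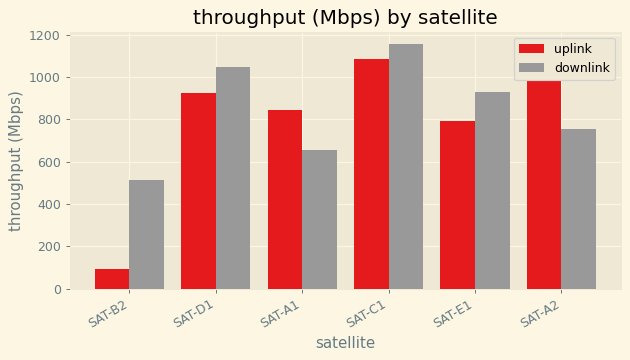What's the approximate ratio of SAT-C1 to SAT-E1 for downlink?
≈ 1.33×

SAT-C1 ≈ 1200, SAT-E1 ≈ 900; 1200/900 ≈ 1.33.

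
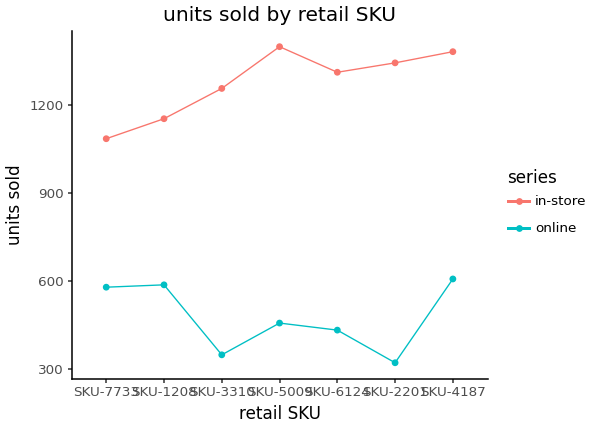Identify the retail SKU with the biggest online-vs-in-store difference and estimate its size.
SKU-2201: online ≈ 300, in-store ≈ 1300 → gap ≈ 1000. Next-largest (SKU-5009) is only ≈ 900.

SKU-2201, ≈ 1000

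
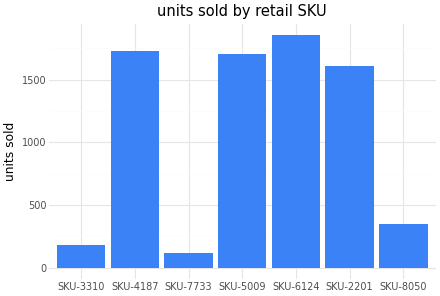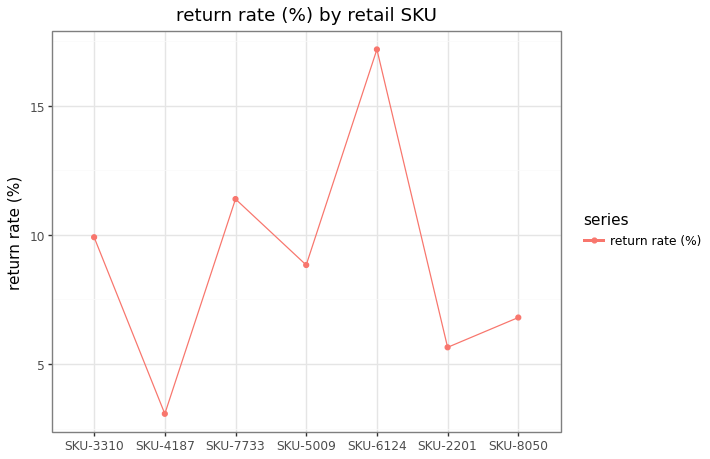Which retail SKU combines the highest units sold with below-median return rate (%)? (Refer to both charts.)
SKU-4187

Chart 2 median return rate (%) ≈ 8; below-median retail SKUs: SKU-4187, SKU-2201, SKU-8050. Among those, SKU-4187 has the highest units sold (≈ 1800).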